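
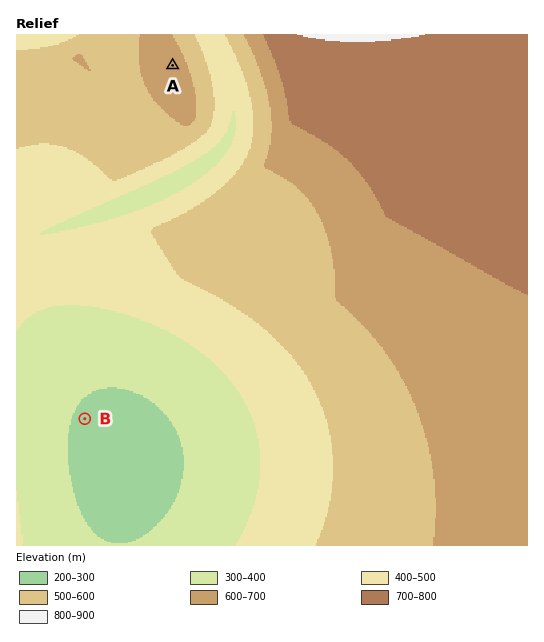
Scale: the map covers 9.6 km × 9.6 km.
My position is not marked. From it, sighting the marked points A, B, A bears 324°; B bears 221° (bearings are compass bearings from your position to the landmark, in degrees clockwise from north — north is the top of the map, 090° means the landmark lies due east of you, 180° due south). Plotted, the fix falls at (272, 203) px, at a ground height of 550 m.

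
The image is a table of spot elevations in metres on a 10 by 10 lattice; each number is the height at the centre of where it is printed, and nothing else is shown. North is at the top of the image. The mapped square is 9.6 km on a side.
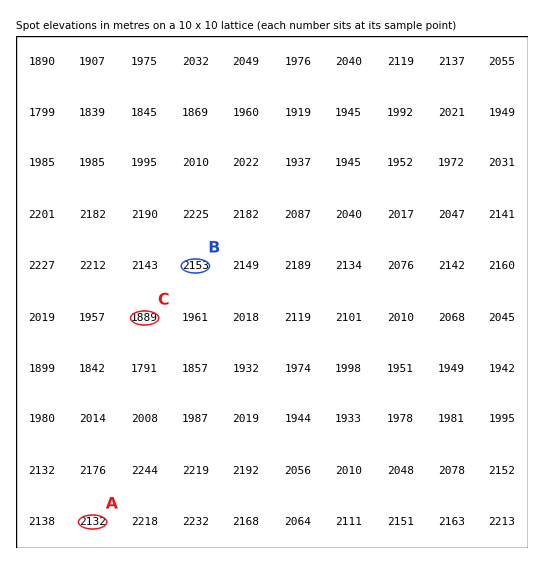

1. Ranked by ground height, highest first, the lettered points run B A C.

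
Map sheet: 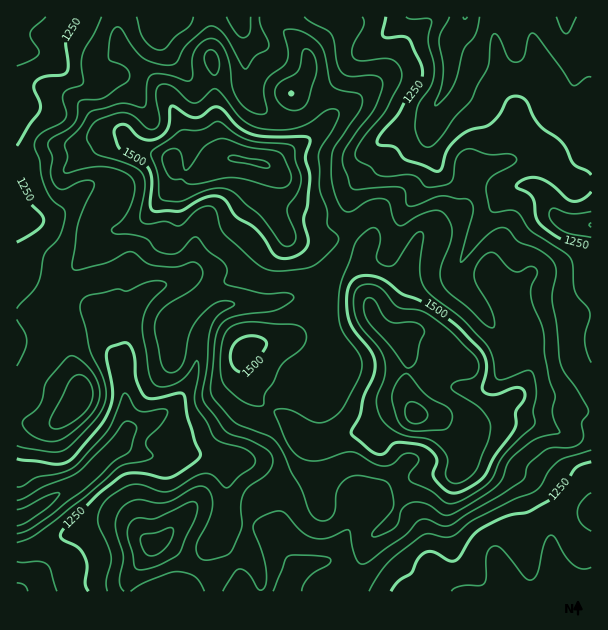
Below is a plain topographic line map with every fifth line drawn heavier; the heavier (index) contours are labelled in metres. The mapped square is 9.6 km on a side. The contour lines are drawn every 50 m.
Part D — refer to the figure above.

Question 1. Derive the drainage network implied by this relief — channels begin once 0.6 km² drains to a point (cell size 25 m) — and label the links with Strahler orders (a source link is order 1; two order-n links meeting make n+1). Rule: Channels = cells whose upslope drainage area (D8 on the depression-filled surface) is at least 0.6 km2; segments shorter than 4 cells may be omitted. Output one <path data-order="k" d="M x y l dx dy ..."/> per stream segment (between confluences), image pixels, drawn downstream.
<path data-order="2" d="M296 573l-8 11-1 6-2 1"/><path data-order="1" d="M66 564l-4 0-2 2-3 0-1 1-6 2-26 22-7 0"/><path data-order="2" d="M498 563l2 6 1 1 0 3 2 2 0 3 1 1 2 12 1 0"/><path data-order="1" d="M428 558l3 8 3 3 3 6 16 16 17 0"/><path data-order="1" d="M552 554l0 4 2 2 1 7 6 12 2 12 1 0"/><path data-order="1" d="M281 545l6 7 0 2 7 7 2 3 0 9"/><path data-order="1" d="M501 537l-3 5 0 21"/><path data-order="1" d="M221 534l0-4 1-2 2-9 1-1 0-59-3-1"/><path data-order="2" d="M363 509l0 1-6 6 0 2-7 9-12 24-11 10-7 0-2 2-9 1-9 5-4 4"/><path data-order="1" d="M363 503l0 6"/><path data-order="1" d="M537 470l2 0 34 34 11 5 7 6"/><path data-order="1" d="M407 462l-33 33 0 2-5 4 0 2-6 6"/><path data-order="2" d="M222 458l-4 0-2-2-60 0"/><path data-order="1" d="M234 458l-12 0"/><path data-order="2" d="M156 456l-10 0-2-1-4 0-14-9-4 0-8 6-3 0"/><path data-order="3" d="M111 452l-28 28-2 0-7 6-14 6-3 3-1 0-17 12-4 2-8 6-6 1-1 2-3 0"/><path data-order="3" d="M126 434l-4 9-11 9"/><path data-order="1" d="M584 423l1 0 6 5 0 87"/><path data-order="1" d="M326 389l0-26"/><path data-order="1" d="M459 387l6 0 2 2 18 0 19-20 0-3 2-1 0-6 1-2 0-6-4-4-2-9-9-11-4-9-3-3-3-6-5-4 0-2-13-13-6-12 0-9 1-2 0-3 3-6 3-3 12-24 3-3 3-6 6-6 0-1 8-8 0-1 7-9 0-2 8-7 3 0 1-2 20 0 13 14 5 12 9 9"/><path data-order="2" d="M122 375l0 8 1 1 0 6 2 2 0 30 1 1 0 11"/><path data-order="1" d="M321 368l5-5"/><path data-order="2" d="M326 363l0-36-2-1 0-5-1-1 0-3-2-2 0-3-3-6-7-7"/><path data-order="1" d="M591 357l0-18"/><path data-order="1" d="M17 350l0-9"/><path data-order="1" d="M99 317l2 6 1 1 0 3 2 2 0 3 7 15 6 7 2 9 1 2 0 9 2 1"/><path data-order="2" d="M140 300l-5 9 0 3-1 2 0 3-2 1 0 3-3 6 0 5-1 1-2 20-1 1 0 3-3 6 0 12"/><path data-order="2" d="M311 299l-27 0-2 1-3 0-6 3-42 0-1 2-5 0-9 4-9 9-6 11 0 3-1 1 0 6-2 2 0 16-1 2 0 7-2 2-1 7-5 9-4 5 0 1-5 5 0 1-18 18-1 0-3 3-11 6-3 0-1 2-3 0-2 1-6 2-6 6"/><path data-order="1" d="M326 282l-3 6-11 11-1 0"/><path data-order="2" d="M183 279l-6 3-6 0-1 2-6 0-2 1-3 0-6 3-4 5-2 0-7 7"/><path data-order="1" d="M131 276l0 11 9 9 0 4"/><path data-order="1" d="M591 276l0-7"/><path data-order="1" d="M200 270l-2 0-7 6-8 3"/><path data-order="1" d="M390 252l5-9 0-3 3-6 1-13 5-9 3-3 0-2 25-27 3-6 0-13-4-8 0-30"/><path data-order="1" d="M200 224l-2 3 0 4-1 2 0 27-2 1 0 5-1 3-11 10"/><path data-order="2" d="M563 221l6 3 22 0 0 1"/><path data-order="1" d="M548 218l9 0 6 3"/><path data-order="1" d="M348 198l3-7 30-30 0-18 5-5"/><path data-order="1" d="M98 182l-15 7-26 26-3 0-1 1-9 0-2 2-4 0-2 1-4 0-2 2-4 0-2 1-7 0 0 3"/><path data-order="1" d="M365 152l6-5 1 0 5-4 6-3"/><path data-order="1" d="M375 147l8-7"/><path data-order="2" d="M386 138l3-3 6-1 1-2 26 0 9-9"/><path data-order="2" d="M431 123l1-12 3-6 9-12 2-6 1-1 0-3 2-2 0-4 1-2 0-34 2-2 0-3 10-12 3-7"/><path data-order="1" d="M17 111l0-4"/><path data-order="1" d="M266 111l-15-15"/><path data-order="1" d="M140 102l-6-10-14-14-9 0-4 5-6 3-14 0-6-5-1 0-5-4-1 0-20-20-6-1-1-2-12 0-2-1-9 0-1-2-6 0 0-1"/><path data-order="2" d="M251 96l-3-6 0-6-2-1 0-44-1-1 0-5-2-1 0-5-1-1-2-9"/><path data-order="1" d="M572 90l1-3 0-33-1-1 0-3-3-6 0-5-2-1 0-21-1 0"/><path data-order="1" d="M191 83l-6-8 0-1-20-20-3-6 0-3-1-1 0-26 1-1 5 0"/><path data-order="1" d="M371 44l1 0 5-5 1 0 5-4 1 0 17-17 3-1 12 0"/><path data-order="1" d="M513 35l0-9-1-2 0-7-2 0"/><path data-order="1" d="M44 17l-27 0"/>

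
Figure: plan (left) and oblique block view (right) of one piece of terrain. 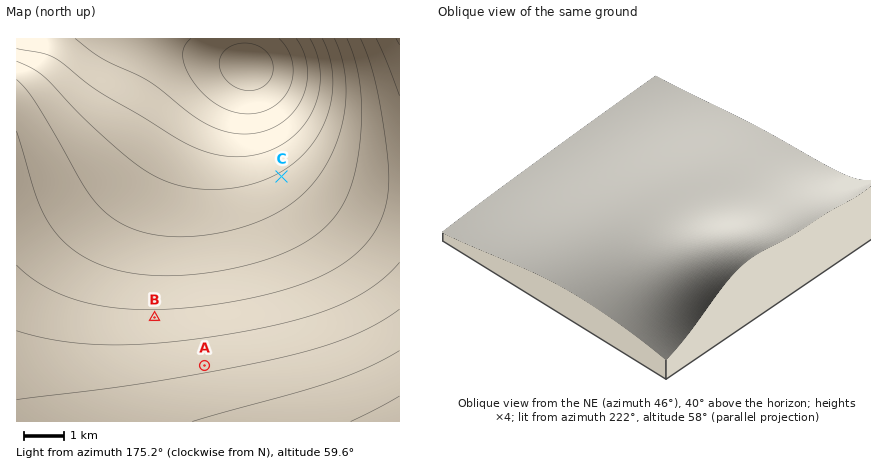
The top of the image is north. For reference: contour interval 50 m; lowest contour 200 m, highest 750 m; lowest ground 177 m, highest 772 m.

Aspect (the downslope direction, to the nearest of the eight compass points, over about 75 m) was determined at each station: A S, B S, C SE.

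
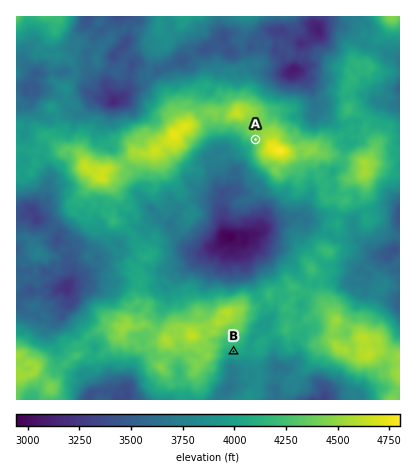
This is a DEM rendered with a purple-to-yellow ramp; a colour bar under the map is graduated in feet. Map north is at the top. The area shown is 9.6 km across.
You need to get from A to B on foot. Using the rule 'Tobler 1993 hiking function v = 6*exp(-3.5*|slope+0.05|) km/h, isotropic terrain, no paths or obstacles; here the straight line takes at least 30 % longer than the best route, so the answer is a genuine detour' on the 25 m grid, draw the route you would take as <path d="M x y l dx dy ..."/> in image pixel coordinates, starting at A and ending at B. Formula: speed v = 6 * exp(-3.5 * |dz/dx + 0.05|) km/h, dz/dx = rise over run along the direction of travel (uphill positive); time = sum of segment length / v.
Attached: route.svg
<path d="M256 140l0 16 4 10 4 4 4 8 0 4 2 4 2 2 4 6 2 2 6 10 2 2 4 8 0 8-4 8 0 18-14 26-6 8-4 8 0 16-6 12-4 4-10 20-6 6-2 2"/>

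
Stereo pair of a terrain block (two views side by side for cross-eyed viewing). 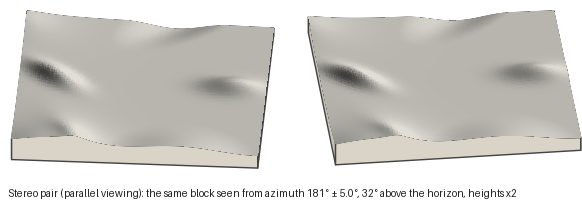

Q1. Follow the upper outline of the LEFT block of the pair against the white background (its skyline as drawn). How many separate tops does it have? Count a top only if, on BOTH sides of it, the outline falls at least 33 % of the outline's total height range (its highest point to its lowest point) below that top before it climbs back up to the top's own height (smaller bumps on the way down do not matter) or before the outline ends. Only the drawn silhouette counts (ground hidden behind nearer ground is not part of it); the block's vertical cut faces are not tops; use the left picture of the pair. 0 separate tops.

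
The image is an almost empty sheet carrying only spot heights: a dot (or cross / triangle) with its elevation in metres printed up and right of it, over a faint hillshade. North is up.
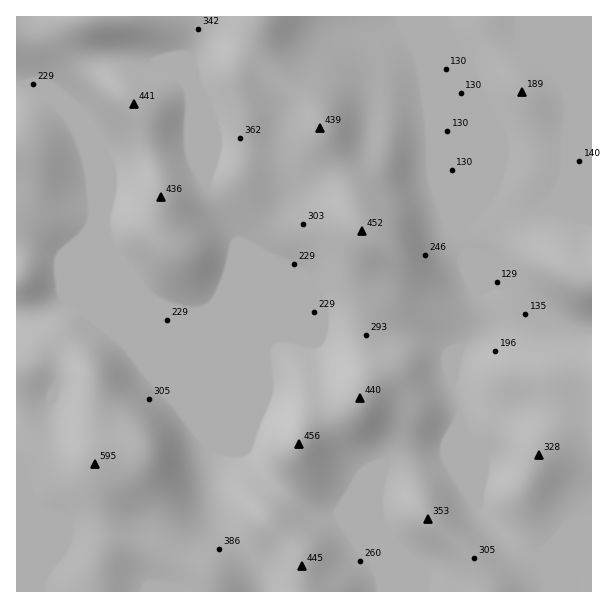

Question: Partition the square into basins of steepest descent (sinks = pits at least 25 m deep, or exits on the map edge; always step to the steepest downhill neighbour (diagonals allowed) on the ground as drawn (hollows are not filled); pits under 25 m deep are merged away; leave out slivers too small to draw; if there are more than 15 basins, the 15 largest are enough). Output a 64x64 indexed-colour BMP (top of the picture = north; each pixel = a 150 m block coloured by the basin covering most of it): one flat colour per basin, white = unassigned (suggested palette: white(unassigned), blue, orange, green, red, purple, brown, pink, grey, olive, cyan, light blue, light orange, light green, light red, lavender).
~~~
<image width="64" height="64" href="data:image/bmp;base64,Qk12CAAAAAAAAHYAAAAoAAAAQAAAAEAAAAABAAQAAAAAAAAIAAATCwAAEwsAABAAAAAAAAAA////ALR3HwAOf/8ALKAsACgn1gC9Z5QAS1aMAMJ34wB/f38AIr28AM++FwDox64AeLv/AIrfmACWmP8A1bDFABEREREREREREREREREREREREREREREREREREREREREREREREREREREREiERERERERERERERERERERERERERERERERERERERERIiIiERERERERERERERERERERERERERERERERERERERIiIiIhEREREREREREREREREREREREREREREREREREiIiIiIiIhEREREREREREREREREREREREREREREREiIiIiIiIiIiIRERERERERERERERERERERERERERERESIiIiIiIiIiIiERERERERERERERERERERERERERERERIiIiIiIiIiIiIREREREREREREREREREREREREREREREiIiIiIiIiIiIhERERERERERERERERERERERERERERESIiIiIiIiIiIiIRERERERERERERERERERERERERERERIiIiIiIiIiIiIiEREREREREREREREREREREREREREREiIiIiIiIiIiIiIRERERERERERERERERERERERERERESIiIiIiIiIiIiIiERERERERERERERERERERERERERERIiIiIiIiIiIiIiIREREREREREREREREREREREREREREiIiIiIiIiIiIiIhERERERERERERERERERERERERERESIiIiIiIiIiIiIiERERERERERERERERERERERERERERIiIiIiIiIiIiIiIREREREREREREREREREREREREREREiIiIiIiIiIiIiIiERERERERERERERERERERERERERESIiIiIiIiIiIiIiIhERERERERERERERERERERERERERIiIiIiIiIiIiIiIiIhEREREREREREREREREREREREREiIiIiIiIiIiIiIiIiIhEREREREREREREREREREREREiIiIiIiIiIiIiIiIiIiIRERERERERERERERERERERESIiIiIiIiIiIiIiIiIiIhEREREREREREREREREREREiIiIiIiIiIiIiIiIiIiIiERERERERERERERERESIiIiIiIiIiIiIiIiIiIiIiIiIRERERERERERERERERIiIiIiIiIiIiIiIiIiIiIiIiIhEREREREREREREREREiIiIiIiIiIiIiIiIiIiIiIiIiERERERERERERERERESIiIiIiIiIiIiIiIiIiIiIiIiIRERERERERERERERERIiIiIiIiIiIiIiIiIiIiIiIiIhEREREREREREREREREiIiIiIiIiIiIiIiIiIiIiIiIiERERERERERERERERESIiIiIiIiIiIiIiIiIiIiIiIiIRERERERERERERERERIiIiIiIiIiIiIiIiIiIiIiIiIhEREREREREREREREREiIiIiIiIiIiIiIiIiIiIiIiIiIRERERERERERERERESIiIiIiIiIiIiIiIiIiIiIiIiIhERERERERERERERERIiIiIiIiIiIiIiIiIiIiIiIiIiEREREREREREREREREiIiIiIiIiIiIiIiIiIiIiIiIiIRERERERERERERERESIiIiIiIiIiIiIiIiIiIiIiIiIhERERERERERERERERIiIiIiIiIiIiIiIiIiIiIiIiIiEREREREREREREREREiIiIiIiIiIiIiIiIiIiIiIiIiIRERERERERERERERESIiIiIiIiIiIiIiIiIiIiIiIiIhERERERERERERERERIiIiIiIiIiIiIiIiIiIiIiIiIhEREREREREREREREREiIiIiIiIiIiIiIiIiIiIiIiIiERERERERERERERERESIiIiIiIiIiIiIiIiIiIiIiIiERERERERERERERERERIiIiIiIiIiIiIiIiIiIiIiIiIREREREREREREREREREiIiIiIiIiIhEREiIiIiIiIiIRERERERERERERERERESIiIiIiIiIiERERESIiIiIiIhERERERERERERERERERIiIiIiIiIiIREREREiIiIiIiEREREREREREREREREREiIiIiIiIiIRERERESIiIiIiERERERERERERERERERESIiIiIiIiIhEREREREiIiIiIRERERERERERERERERERIiIiIiIiIiERERERESIiIiIhEREREREREREREREREREiIiIiIiIiIRERERERIiIiIhERERERERERERERERERESIiIiIiIiIhEREREREiIiIiERERERERERERERERERERIiIiIiIiIhERERERESIiIiEREREREREREREREREREREiIiIiIiIiERERERERIiIiERERERERERERERERERERESIiIiIiIiEREREREREiIiERERERERERERERERERERERIiIiIiIiERERERERESIiEREREREREREREREREREREREiIiIiIiERERERERESIiERERERERERERERERERERERESIiIiIiERERERERERIhERERERERERERERERERERERERIiIiIiEREREREREREREREREREREREREREREREREREREiIiIiIRERERERERERERERERERERERERERERERERERESIiIiIhERERERERERERERERERERERERERERERERERERIiIiIhEREREREREREREREREREREREREREREREREREREiIiIiERERERERERERERERERERERERERERERERERERESIiIiIRERERERERERERERERERERERERERERERERERER"/>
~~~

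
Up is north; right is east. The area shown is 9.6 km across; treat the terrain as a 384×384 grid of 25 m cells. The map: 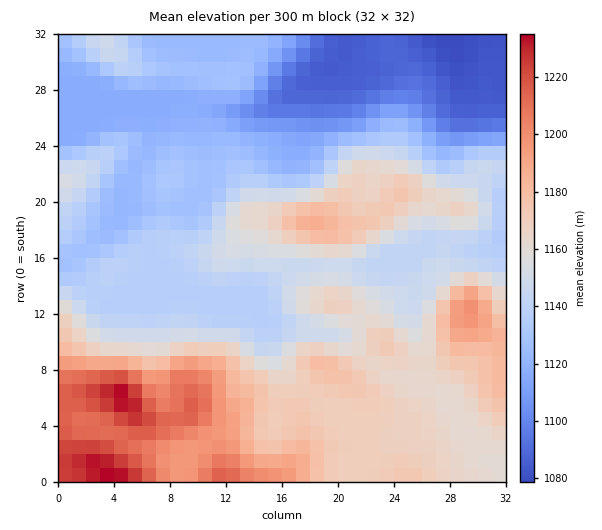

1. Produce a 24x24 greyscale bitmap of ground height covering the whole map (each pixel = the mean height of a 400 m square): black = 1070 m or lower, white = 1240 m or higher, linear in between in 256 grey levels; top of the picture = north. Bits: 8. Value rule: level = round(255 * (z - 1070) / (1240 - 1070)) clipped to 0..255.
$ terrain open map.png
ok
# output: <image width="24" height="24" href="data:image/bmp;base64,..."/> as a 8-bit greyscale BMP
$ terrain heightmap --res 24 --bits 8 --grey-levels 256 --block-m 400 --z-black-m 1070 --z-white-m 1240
<image width="24" height="24" href="data:image/bmp;base64,Qk12BgAAAAAAADYEAAAoAAAAGAAAABgAAAABAAgAAAAAAEACAAATCwAAEwsAAAABAAAAAAAAAAAAAAEBAQACAgIAAwMDAAQEBAAFBQUABgYGAAcHBwAICAgACQkJAAoKCgALCwsADAwMAA0NDQAODg4ADw8PABAQEAAREREAEhISABMTEwAUFBQAFRUVABYWFgAXFxcAGBgYABkZGQAaGhoAGxsbABwcHAAdHR0AHh4eAB8fHwAgICAAISEhACIiIgAjIyMAJCQkACUlJQAmJiYAJycnACgoKAApKSkAKioqACsrKwAsLCwALS0tAC4uLgAvLy8AMDAwADExMQAyMjIAMzMzADQ0NAA1NTUANjY2ADc3NwA4ODgAOTk5ADo6OgA7OzsAPDw8AD09PQA+Pj4APz8/AEBAQABBQUEAQkJCAENDQwBEREQARUVFAEZGRgBHR0cASEhIAElJSQBKSkoAS0tLAExMTABNTU0ATk5OAE9PTwBQUFAAUVFRAFJSUgBTU1MAVFRUAFVVVQBWVlYAV1dXAFhYWABZWVkAWlpaAFtbWwBcXFwAXV1dAF5eXgBfX18AYGBgAGFhYQBiYmIAY2NjAGRkZABlZWUAZmZmAGdnZwBoaGgAaWlpAGpqagBra2sAbGxsAG1tbQBubm4Ab29vAHBwcABxcXEAcnJyAHNzcwB0dHQAdXV1AHZ2dgB3d3cAeHh4AHl5eQB6enoAe3t7AHx8fAB9fX0Afn5+AH9/fwCAgIAAgYGBAIKCggCDg4MAhISEAIWFhQCGhoYAh4eHAIiIiACJiYkAioqKAIuLiwCMjIwAjY2NAI6OjgCPj48AkJCQAJGRkQCSkpIAk5OTAJSUlACVlZUAlpaWAJeXlwCYmJgAmZmZAJqamgCbm5sAnJycAJ2dnQCenp4An5+fAKCgoAChoaEAoqKiAKOjowCkpKQApaWlAKampgCnp6cAqKioAKmpqQCqqqoAq6urAKysrACtra0Arq6uAK+vrwCwsLAAsbGxALKysgCzs7MAtLS0ALW1tQC2trYAt7e3ALi4uAC5ubkAurq6ALu7uwC8vLwAvb29AL6+vgC/v78AwMDAAMHBwQDCwsIAw8PDAMTExADFxcUAxsbGAMfHxwDIyMgAycnJAMrKygDLy8sAzMzMAM3NzQDOzs4Az8/PANDQ0ADR0dEA0tLSANPT0wDU1NQA1dXVANbW1gDX19cA2NjYANnZ2QDa2toA29vbANzc3ADd3d0A3t7eAN/f3wDg4OAA4eHhAOLi4gDj4+MA5OTkAOXl5QDm5uYA5+fnAOjo6ADp6ekA6urqAOvr6wDs7OwA7e3tAO7u7gDv7+8A8PDwAPHx8QDy8vIA8/PzAPT09AD19fUA9vb2APf39wD4+PgA+fn5APr6+gD7+/sA/Pz8AP39/QD+/v4A////AOnv9/LgyL7E1tLEv7mqmpaXmJuYko6Kieju7N7SxL6+xsGvqa+pm5aWlpaUkYyJidzY1tbZ0srDvrejmZ+hmZaWlJKSj4qKjtjV2unp19bVwbalmZyblpaWlpKSjImOmNrh7ffgydLXwa+mmZmYl5malpCOioqWotPY4OPIv8/MvqeekpCZoKCXjoyMjpOdp7ewrKygnrGyrZyGfYugopaPkZKNlp6gp5+QgoB/foWGhYFvbHmEf4CQmo2Gm66srJN9bmxsbG5saGhlZW52fYSKi32AoLu7qH9rZGRkZGRkZGRkZ3qJk5KGfnV3lrq6mmdkZmRkZGRkZmZlaniBhoN5c3J0fZyghlhfZ2dkZGVrdHNydHN0dXRtbGxxdXV0bFpXWmFkZWhueH19gIOLkI1+cGxsbmxnZGVaUVNdY2FhcYKGjp+qq6ObjXxzc3hzY2pfUk5RWFdXZ4KMj52nppyam5GHi5CEaHdqVk5SW1lWWmp1c3R+jpaQl52SiYR4Z3t1YlFRW1xXV15fV1JYb4yQj5B/bW1zbl5maFpPVFdUVFdSSkZKW3N7eXJhUldkZUVIUldPTE9NT05IRUE/RU5VXFxOOzQ4PEVFRUZGRklJRj0zLy8sLC85R0g4JRwcHkVFRUVFRUZHRkQ2JB4dHR4jKy4nHBUWFUVFSVVXUVJVV1hLMB0YFxcZHCEgGBIUFExVZ21gV1VTUlRSQCscFhYZGhsZEg8TFFdpdWpXUFBQUFBSTD0mGBYYGxoUDg4QEg=="/>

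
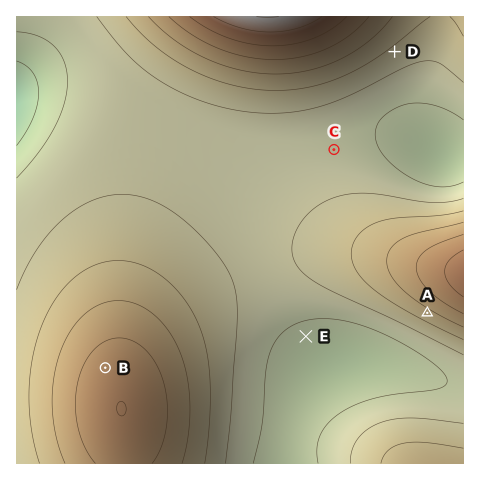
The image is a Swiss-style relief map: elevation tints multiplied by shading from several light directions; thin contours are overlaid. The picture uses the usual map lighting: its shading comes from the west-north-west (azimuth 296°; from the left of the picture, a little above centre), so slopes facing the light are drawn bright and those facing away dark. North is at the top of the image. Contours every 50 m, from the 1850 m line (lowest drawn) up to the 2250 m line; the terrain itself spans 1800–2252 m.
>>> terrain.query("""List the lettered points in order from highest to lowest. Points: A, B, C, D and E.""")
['B', 'A', 'D', 'C', 'E']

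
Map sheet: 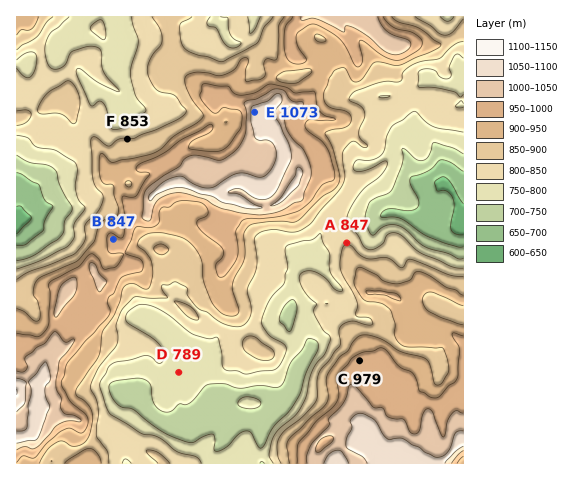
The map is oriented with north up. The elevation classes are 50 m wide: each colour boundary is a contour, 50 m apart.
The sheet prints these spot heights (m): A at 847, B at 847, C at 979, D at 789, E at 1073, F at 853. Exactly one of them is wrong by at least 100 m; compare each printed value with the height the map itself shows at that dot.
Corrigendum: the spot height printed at B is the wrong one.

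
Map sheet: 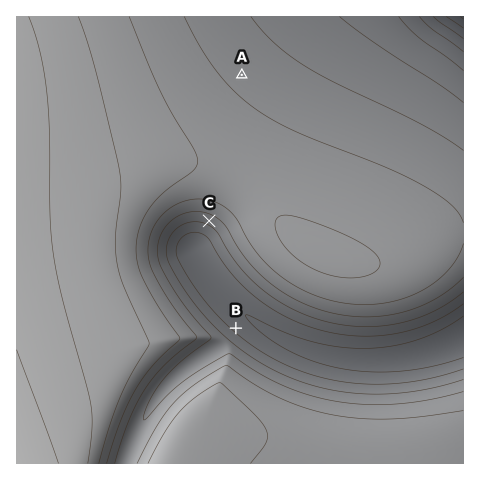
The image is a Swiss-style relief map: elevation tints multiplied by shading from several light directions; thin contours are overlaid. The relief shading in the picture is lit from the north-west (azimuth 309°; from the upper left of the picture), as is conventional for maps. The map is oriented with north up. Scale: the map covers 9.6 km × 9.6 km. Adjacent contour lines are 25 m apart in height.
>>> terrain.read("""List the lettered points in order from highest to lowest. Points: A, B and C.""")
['A', 'C', 'B']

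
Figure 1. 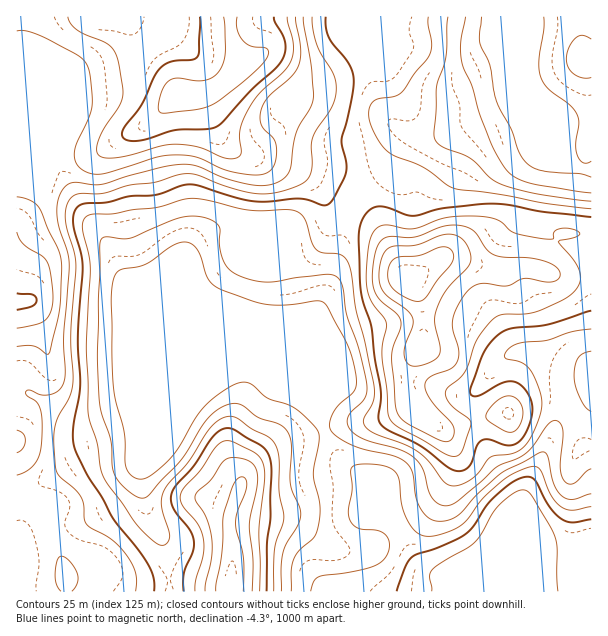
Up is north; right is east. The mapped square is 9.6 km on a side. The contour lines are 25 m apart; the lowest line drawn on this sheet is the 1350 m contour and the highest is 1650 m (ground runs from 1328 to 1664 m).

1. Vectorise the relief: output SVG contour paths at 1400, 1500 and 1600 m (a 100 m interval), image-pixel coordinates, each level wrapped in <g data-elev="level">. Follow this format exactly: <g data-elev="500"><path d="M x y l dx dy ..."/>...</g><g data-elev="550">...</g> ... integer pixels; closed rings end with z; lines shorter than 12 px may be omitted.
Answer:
<g data-elev="1400"><path d="M311 591l3-10 4-4 33-5 21-5 11-6 5-9 1-10-5-8-7-4-19-2-5-4-3-5-2-9 4-22-1-17 1-4 4-2 24 0 9 2 6 4 4 8 2 24 5 15 8 12 11 6 15-1 19-8 9-8 15-21 18-16 14-9 16-6 5 0 4 3 11 25 10 12 11 3 19-3"/><path d="M591 177l-12-3-20-1-20-3-10-5-7-7-4-9-6-18-12-22-5-12-5-32-10-23 2-25"/><path d="M544 17l0 13-5 30 1 15 8 13 20 16 8 9 3 9-3 21 1 10 5 9 5 1 4-2"/></g><g data-elev="1500"><path d="M154 591l0-13-5-12-11-17-25-31-10-20-17-25-12-29-1-18 7-40-2-50 5-67-2-15-7-27 0-14 3-6 6-3 24-2 24-6 24-1 25-9 9-2 9 2 33 10 20 5 16 1 32-3 9 1 15 5 6-1 6-8 11-23 0-11-4-22 8-35 4-24-1-9-4-7-21-29-2-9 0-10"/><path d="M267 591l0-48 4-27 0-45-1-11-3-8-6-6-27-16-6-2-7 2-8 6-19 29-18 20-4 9-1 6 2 7 17 23 4 10-1 12-9 21 0 18"/><path d="M591 217l-48-5-33-7-16-1-51 4-29 8-7-1-26-9-7 2-6 4-6 9-3 10 1 51 3 18 8 27 4 32 5 28 1 12-3 18 2 6 9 8 31 15 27 21 9 4 8-1 6-4 7-20 5-6 7-1 18 6 9-1 8-8 6-13 2-12-1-10-3-8-6-7-4-3-6-2-11 2-22 13-5 0-3-1 0-8 14-36 10-14 12-7 41-5 43-14"/></g><g data-elev="1600"><path d="M17 328l19-4 9-4 6-9 2-14-2-24-4-12-5-5-18-11-5-6-2-7"/><path d="M412 300l7 1 6-2 13-20 12-13 4-9-4-8-4-2-6 0-18 8-23 2-7 4-4 11 2 12 8 9z"/><path d="M68 17l3 7 6 6 33 16 5 7 3 9 5 27-1 9-3 9-14 19-6 12-2 11 2 7 8 2 12-1 43-11 15-2 21 3 24 10 9 2 6-1 4-5-1-24 4-10 7-14 10-13 23-21 7-11 2-7 0-9-6-27"/></g>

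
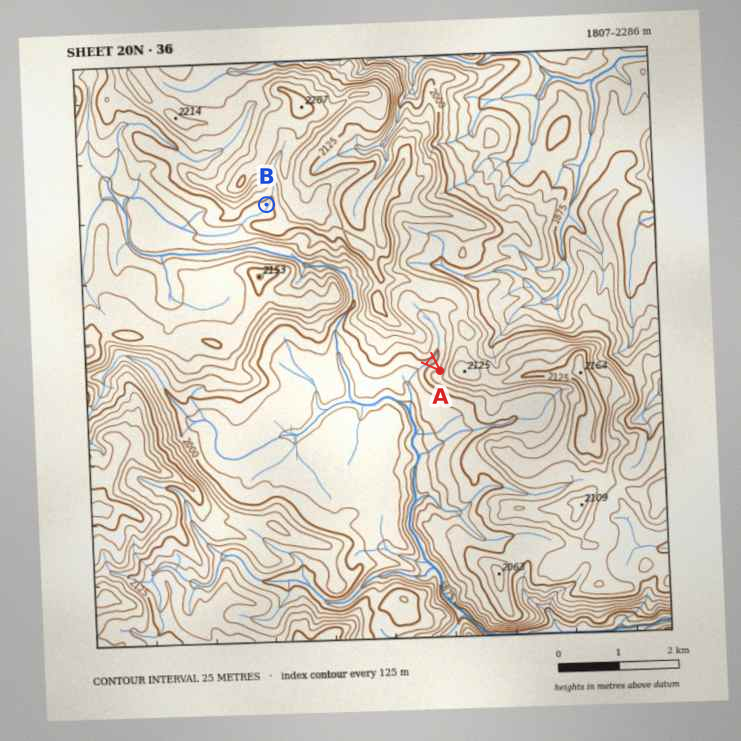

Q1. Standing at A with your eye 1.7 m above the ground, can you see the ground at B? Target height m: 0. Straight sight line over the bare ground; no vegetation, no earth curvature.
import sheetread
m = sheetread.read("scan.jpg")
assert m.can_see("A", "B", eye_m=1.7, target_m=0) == False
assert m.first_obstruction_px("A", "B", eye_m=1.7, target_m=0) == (406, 338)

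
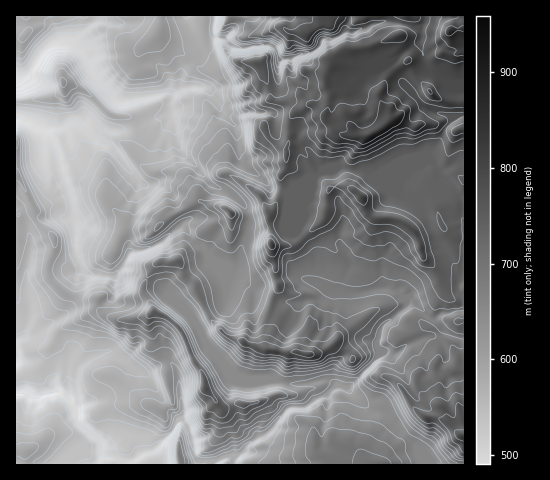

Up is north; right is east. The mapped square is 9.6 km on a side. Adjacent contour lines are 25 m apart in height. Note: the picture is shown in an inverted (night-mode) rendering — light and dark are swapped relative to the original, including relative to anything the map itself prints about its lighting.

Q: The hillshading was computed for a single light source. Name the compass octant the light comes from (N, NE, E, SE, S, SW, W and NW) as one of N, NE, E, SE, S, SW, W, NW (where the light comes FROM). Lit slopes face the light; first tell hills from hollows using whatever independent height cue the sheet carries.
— SE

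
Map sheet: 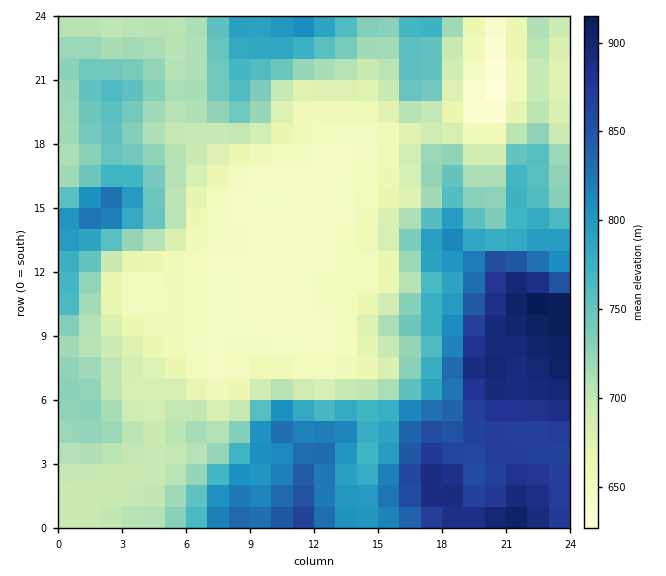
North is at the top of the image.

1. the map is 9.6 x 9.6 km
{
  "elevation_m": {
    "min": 620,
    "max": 920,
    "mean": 740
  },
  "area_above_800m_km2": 20.9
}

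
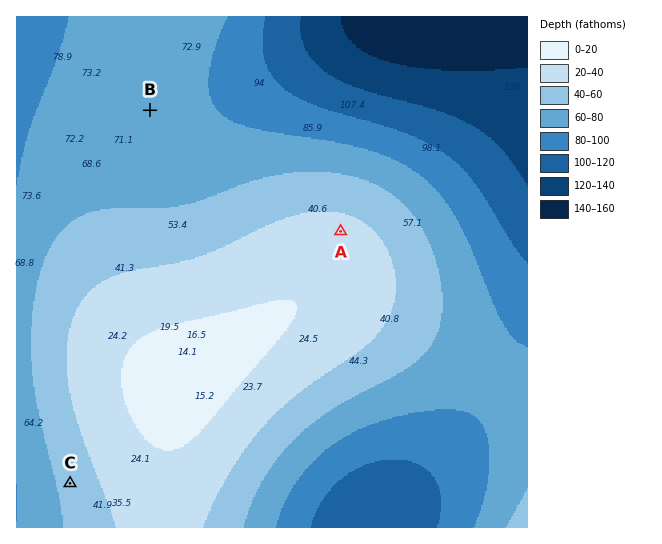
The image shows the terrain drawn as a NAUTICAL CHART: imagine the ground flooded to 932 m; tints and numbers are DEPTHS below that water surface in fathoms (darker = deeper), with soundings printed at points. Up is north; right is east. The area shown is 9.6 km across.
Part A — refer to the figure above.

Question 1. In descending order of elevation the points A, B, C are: A C B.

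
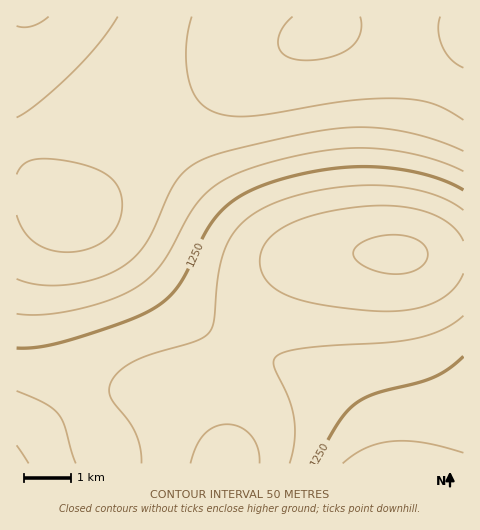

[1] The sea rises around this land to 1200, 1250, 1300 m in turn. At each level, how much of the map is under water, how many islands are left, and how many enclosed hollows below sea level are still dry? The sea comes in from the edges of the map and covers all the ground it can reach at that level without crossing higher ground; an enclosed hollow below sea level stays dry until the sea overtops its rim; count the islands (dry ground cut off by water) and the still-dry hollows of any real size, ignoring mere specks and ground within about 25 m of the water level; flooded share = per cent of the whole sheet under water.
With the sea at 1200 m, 45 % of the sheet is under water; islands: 0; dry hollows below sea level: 0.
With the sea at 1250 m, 55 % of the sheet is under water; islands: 0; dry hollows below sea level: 0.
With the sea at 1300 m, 71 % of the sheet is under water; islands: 0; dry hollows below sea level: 0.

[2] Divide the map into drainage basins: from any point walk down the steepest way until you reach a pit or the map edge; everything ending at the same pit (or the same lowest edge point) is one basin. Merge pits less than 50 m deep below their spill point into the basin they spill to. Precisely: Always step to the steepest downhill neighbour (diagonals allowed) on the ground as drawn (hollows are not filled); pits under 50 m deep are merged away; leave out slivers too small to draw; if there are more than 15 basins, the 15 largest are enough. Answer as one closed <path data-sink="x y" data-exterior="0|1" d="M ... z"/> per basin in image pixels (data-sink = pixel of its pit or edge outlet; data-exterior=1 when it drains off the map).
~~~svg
<path data-sink="322 32" data-exterior="0" d="M463 16l-311 0-2 11-22 64-4 18 103 107 23 20 21 13 23 6 97-2 72 3z"/><path data-sink="25 17" data-exterior="1" d="M151 16l-135 1 0 430 39-26 37-20 25-8 27-3 18 5 26 17 23 23 17 29-5-61 4-29 13-35 19-33 17-23 12-13 14-9 20-5-36-2-15-5-16-9-28-24-100-104-3-3 2-8 24-74z"/><path data-sink="398 463" data-exterior="1" d="M391 253l-59 1-20 4-24 12-21 24-27 45-14 39-3 36 6 50 235-1 0-206z"/>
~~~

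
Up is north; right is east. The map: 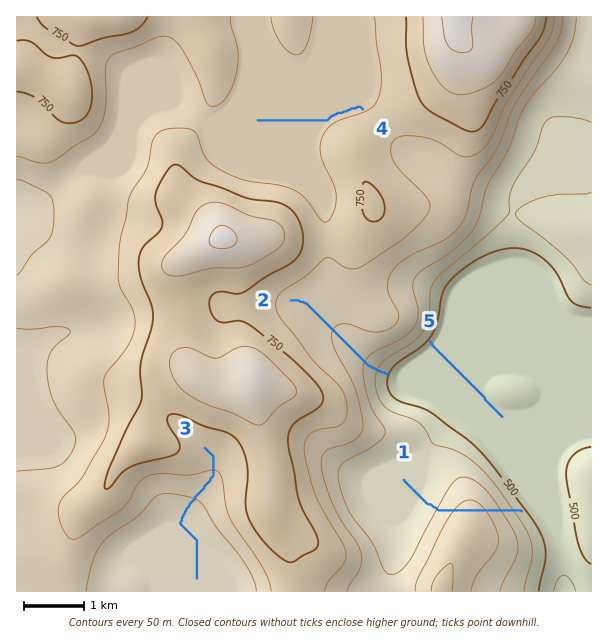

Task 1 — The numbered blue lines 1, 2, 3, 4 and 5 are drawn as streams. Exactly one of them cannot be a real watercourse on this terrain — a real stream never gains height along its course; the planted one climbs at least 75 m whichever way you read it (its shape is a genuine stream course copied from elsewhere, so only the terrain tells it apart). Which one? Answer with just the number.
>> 1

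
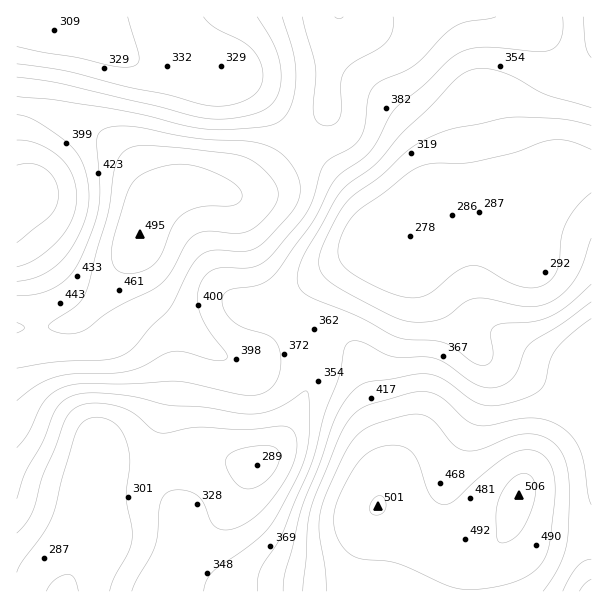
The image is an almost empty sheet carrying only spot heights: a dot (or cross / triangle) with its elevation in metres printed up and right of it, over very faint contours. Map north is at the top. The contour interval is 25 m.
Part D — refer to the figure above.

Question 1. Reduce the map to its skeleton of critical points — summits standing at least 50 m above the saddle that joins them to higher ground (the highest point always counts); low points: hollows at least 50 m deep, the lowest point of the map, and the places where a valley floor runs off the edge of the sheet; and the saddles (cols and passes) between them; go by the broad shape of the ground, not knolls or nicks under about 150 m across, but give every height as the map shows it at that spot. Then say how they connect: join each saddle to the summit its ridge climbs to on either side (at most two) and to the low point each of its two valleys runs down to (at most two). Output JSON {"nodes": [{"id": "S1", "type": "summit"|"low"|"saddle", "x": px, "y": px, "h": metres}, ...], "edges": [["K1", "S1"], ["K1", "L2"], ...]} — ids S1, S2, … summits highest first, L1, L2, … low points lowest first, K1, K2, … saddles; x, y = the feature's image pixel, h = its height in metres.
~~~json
{"nodes": [
{"id": "S1", "type": "summit", "x": 519, "y": 495, "h": 506},
{"id": "S2", "type": "summit", "x": 140, "y": 234, "h": 495},
{"id": "L1", "type": "low", "x": 62, "y": 591, "h": 271},
{"id": "L2", "type": "low", "x": 410, "y": 236, "h": 278},
{"id": "L3", "type": "low", "x": 54, "y": 30, "h": 309},
{"id": "L4", "type": "low", "x": 24, "y": 194, "h": 338},
{"id": "K1", "type": "saddle", "x": 36, "y": 327, "h": 449},
{"id": "K2", "type": "saddle", "x": 299, "y": 141, "h": 416},
{"id": "K3", "type": "saddle", "x": 566, "y": 393, "h": 405},
{"id": "K4", "type": "saddle", "x": 311, "y": 327, "h": 362}],
"edges": [["K1", "S2"], ["K1", "L1"], ["K1", "L4"], ["K2", "S2"], ["K2", "L2"], ["K2", "L3"], ["K3", "S1"], ["K3", "L1"], ["K3", "L2"], ["K4", "S1"], ["K4", "S2"], ["K4", "L1"], ["K4", "L2"]]}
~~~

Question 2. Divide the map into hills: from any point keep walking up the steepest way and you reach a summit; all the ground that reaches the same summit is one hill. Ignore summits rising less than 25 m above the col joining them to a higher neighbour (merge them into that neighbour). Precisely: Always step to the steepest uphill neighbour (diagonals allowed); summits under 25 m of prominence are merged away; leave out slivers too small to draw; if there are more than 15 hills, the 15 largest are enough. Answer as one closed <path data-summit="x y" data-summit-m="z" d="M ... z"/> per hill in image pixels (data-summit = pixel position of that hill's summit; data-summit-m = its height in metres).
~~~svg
<path data-summit="519 495" data-summit-m="506" d="M591 170l-30 5-33 24-39 0-60 11-14 9-7 19-9 3-24 1-15 10-32 29-12 19-6 26 0 55-8 21-14 30-16 21-14 11-6 2-42-10-30 0-31 4-50 2-2 2-5 34 2 36-21 36-9 21 527 1z"/><path data-summit="140 234" data-summit-m="495" d="M44 28l-28 2 0 551 23 3 14 8 10 0 10-22 21-36-2-36 5-34 8-4 44 0 31-4 30 0 42 10 11-4 9-9 11-13 23-45 6-20 0-60 8-24 22-25 29-22 35-5-11-1-12-4-34-48-25-24-18-14-16-16-20-27-27-23-16-6-17 0-60-9-18-7-30-22-27-2z"/><path data-summit="339 17" data-summit-m="450" d="M591 16l-412 0-1 7 12 36 10 14 10 3 23 2 19 10 18 17 20 27 59 54 34 48 12 4 12 0 3-2 0-6 5-11 14-9 60-11 39 0 6-3 18-17 7-17 3-43 4-23 10-19 16-20z"/>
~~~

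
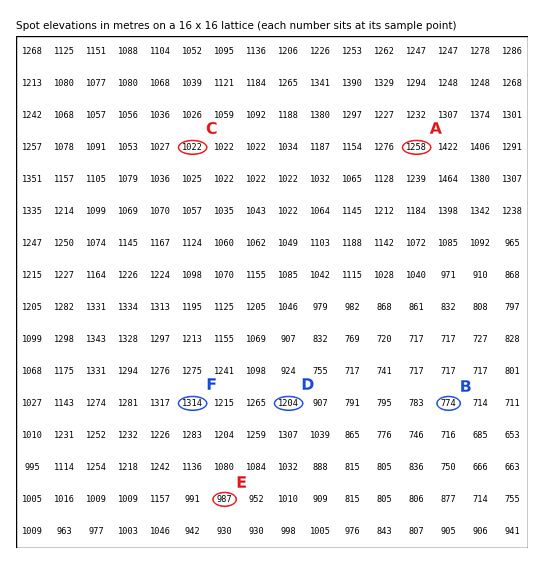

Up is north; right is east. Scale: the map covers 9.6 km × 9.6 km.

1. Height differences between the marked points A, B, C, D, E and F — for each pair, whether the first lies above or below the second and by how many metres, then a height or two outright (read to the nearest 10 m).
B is below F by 540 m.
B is below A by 490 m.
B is below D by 430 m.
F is above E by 320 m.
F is above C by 290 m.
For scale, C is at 1020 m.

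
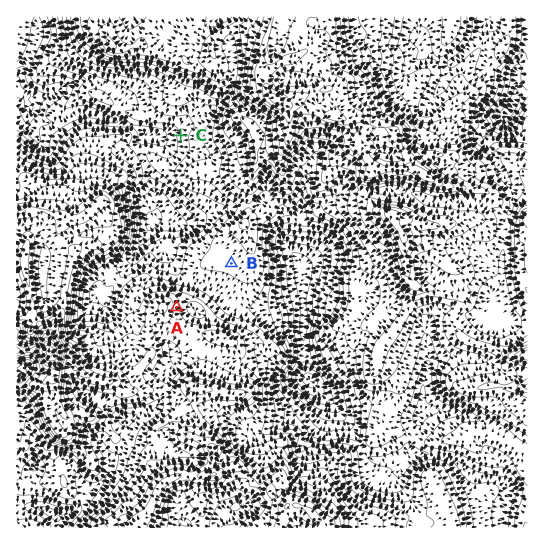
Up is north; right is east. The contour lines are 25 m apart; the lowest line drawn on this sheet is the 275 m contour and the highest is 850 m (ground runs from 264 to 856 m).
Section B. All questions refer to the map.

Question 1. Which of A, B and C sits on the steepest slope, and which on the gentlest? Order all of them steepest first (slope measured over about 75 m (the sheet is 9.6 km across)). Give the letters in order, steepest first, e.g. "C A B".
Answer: A C B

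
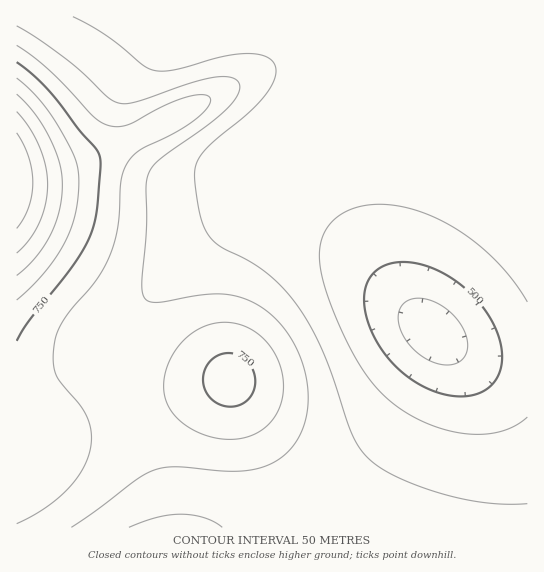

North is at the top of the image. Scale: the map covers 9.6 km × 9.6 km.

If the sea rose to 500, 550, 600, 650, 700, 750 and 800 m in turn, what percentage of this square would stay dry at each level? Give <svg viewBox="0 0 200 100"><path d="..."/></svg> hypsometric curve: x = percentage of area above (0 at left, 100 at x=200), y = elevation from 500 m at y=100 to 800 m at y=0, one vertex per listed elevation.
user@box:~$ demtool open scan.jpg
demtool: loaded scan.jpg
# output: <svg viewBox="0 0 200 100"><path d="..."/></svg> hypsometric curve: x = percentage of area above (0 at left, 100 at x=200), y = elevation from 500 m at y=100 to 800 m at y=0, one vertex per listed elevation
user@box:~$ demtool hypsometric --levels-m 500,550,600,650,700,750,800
<svg viewBox="0 0 200 100"><path d="M190 100l-17-17-70-16-36-17-32-17-22-16-6-17"/></svg>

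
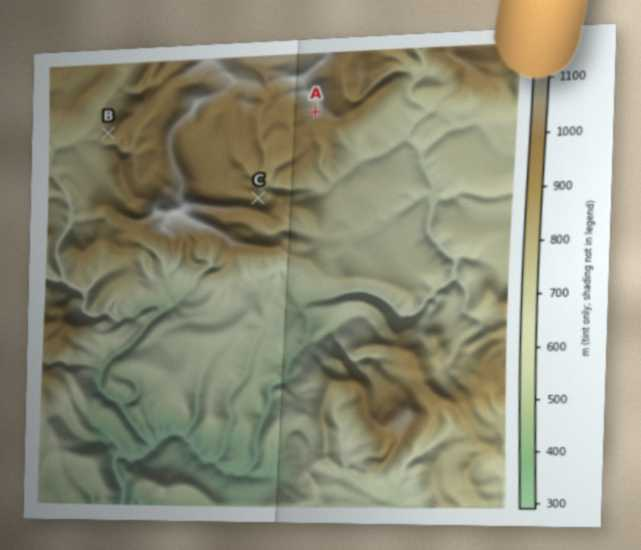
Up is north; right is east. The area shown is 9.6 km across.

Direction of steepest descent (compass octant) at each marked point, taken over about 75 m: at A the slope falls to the SW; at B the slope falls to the W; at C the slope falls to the NE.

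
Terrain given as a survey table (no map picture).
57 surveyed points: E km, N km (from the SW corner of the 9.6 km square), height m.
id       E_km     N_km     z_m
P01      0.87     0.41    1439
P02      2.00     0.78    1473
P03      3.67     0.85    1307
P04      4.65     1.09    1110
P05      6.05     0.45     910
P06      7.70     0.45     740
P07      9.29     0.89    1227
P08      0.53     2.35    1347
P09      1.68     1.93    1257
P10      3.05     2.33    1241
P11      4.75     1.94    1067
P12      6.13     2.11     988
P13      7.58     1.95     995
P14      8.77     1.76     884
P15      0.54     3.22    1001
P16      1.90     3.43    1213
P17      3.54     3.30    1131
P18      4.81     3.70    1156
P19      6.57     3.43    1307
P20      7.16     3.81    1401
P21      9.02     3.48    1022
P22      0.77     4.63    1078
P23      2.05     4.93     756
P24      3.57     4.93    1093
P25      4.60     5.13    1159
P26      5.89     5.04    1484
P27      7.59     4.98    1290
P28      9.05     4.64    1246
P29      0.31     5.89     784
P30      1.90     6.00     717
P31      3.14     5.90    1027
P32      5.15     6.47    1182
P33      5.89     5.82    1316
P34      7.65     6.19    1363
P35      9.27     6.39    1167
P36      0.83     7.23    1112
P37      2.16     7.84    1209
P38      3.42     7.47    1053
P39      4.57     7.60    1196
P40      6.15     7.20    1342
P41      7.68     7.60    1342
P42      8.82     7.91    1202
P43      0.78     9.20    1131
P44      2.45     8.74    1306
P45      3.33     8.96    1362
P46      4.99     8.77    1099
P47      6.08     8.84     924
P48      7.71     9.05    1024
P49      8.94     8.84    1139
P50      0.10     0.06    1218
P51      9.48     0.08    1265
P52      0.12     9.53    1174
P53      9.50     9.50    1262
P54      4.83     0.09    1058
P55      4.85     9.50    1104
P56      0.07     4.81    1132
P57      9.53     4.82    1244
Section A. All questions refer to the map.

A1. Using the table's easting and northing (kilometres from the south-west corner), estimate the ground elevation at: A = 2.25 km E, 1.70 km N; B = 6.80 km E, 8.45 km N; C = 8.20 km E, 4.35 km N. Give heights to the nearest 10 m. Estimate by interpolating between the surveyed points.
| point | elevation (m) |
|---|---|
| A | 1400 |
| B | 1100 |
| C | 1220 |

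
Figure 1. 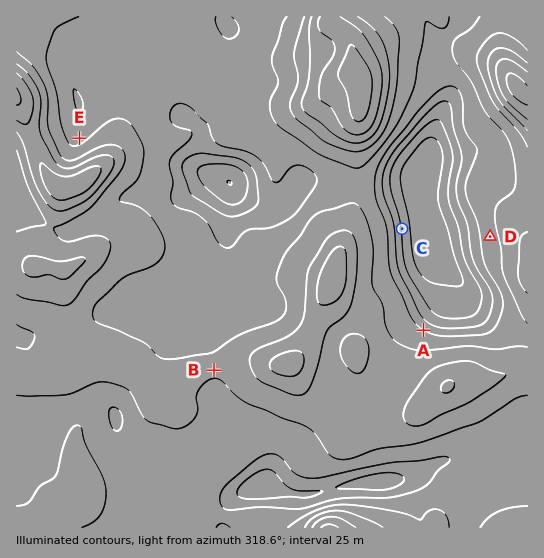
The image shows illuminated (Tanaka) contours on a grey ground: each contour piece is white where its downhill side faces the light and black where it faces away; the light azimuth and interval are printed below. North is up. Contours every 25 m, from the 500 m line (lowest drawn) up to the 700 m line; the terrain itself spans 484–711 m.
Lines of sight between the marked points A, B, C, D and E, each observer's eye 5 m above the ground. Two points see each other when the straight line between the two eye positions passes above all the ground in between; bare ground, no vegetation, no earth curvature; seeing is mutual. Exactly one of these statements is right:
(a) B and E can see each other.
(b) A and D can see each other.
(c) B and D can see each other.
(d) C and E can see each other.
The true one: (b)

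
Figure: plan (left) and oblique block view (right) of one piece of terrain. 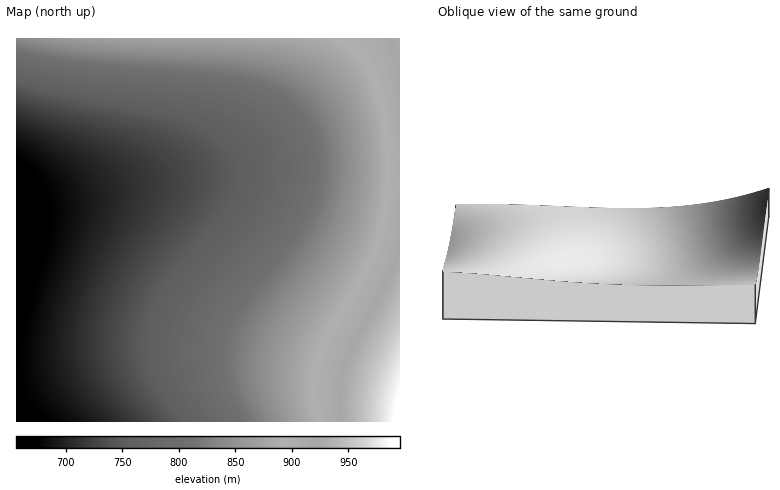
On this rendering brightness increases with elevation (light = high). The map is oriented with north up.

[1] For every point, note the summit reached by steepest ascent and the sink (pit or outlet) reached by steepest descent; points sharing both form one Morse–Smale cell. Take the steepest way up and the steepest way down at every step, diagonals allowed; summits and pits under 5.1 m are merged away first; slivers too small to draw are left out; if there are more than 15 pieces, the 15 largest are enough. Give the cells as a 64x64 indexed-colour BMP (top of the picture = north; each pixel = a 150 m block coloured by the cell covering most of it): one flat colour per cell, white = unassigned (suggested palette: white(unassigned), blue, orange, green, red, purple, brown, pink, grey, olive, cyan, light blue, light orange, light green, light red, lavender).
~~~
<image width="64" height="64" href="data:image/bmp;base64,Qk12CAAAAAAAAHYAAAAoAAAAQAAAAEAAAAABAAQAAAAAAAAIAAATCwAAEwsAABAAAAAAAAAA////ALR3HwAOf/8ALKAsACgn1gC9Z5QAS1aMAMJ34wB/f38AIr28AM++FwDox64AeLv/AIrfmACWmP8A1bDFADMzMzMzMzMzMzMzMzMzMzMzMzMzMzMzMzMzMzMzMzMzMzMzMzMzMzMzMzMzMzMzMzMzMzMzMzMzMzMzMzMzMzMzMzMzMzMzMzMzMzMzMzMzMzMzMzMzMzMzMzMzMzMzMzMzMzMzMzMzMzMzMzMzMzMzMzMzMzMzMzMzMzMzMzMzMzMzMzMzMzMzMzMzMzMzMzMzMzMzMzMzMzMzMzMzMzMzMzMzMzMzMzMzMzMzMzMzMzMzMzMzMzMzMzMzMzMzMzMzMzMzMzMzMzMzMzMzMzMzMzMzMzMzMzMzMzMzMxERMzMzMzMzMzMzMzMzMzMzMzMzMzMzMzMzMzMzMxEREREREzMzMzMzMzMzMzMzMzMzMzMzMzMzMzMzMxEREREREREREREzMzMzMzMzMzMzMzMzMzMzMzMzMxEREREREREREREREREREzMzMzMzMzMzMzMzMzMzERERERERERERERERERERERERERETMzMzMzMzMxERERERERERERERERERERERERERERERERERERERERERERERERERERERERERERERERERERERERERERERERERERERERERERERERERERERERERERERERERERERERERERERERERERERERERERERERERERERERERERERERERERERERERERERERERERERERERERERERERERERERERERERERERERERERERERERERERERERERERERERERERERERERERERERERERERERERERERERERERERERERERERERERERERERERERERERERERERERERERERERERERERERERERERERERERERERERERERERERERERERERERERERERERERERERERERERERERERERERERERERERERERERERERERERERERERERERERERERERERERERERERERERERERERERERERERERERERERERERERERERERERERERERERERERERERERERERERERERERERERERERERERERERERERERERERERERERERERERERERERERERERERERERERERERERERERERERERERERERERERERERERERERERERERERERERERERERERERERERERERERERERERERERERERERERERERERERERERERERERERERERERERERERERERERERERERERERERERERERERERERERERERERERERERERERERERERERERERERERERERERERERERERERERERERERERERERERERERERERERERERERERERERERERERERERERERERERERERERERERERERERERERERERERERERERERERERERERERERERERERERERERERERERERERERERERERERERERERERERERERERERERERERERERERERERERERERERERERERERERERERERERERERERERERERERERERERERERERERERERERERERERERERERERERERERERERERERERERERERERERERERERESIiERERERERERERERERERERERERERERERERERERERERIiIiIiEREREREREREREREREREREREREREREREREREREiIiIiIiIiERERERERERERERERERERERERERERERERESIiIiIiIiIiIiERERERERERERERERERERERERERERERIiIiIiIiIiIiIiIiEREREREREREREREREREREREREREiIiIiIiIiIiIiIiIiIiIiERERERERERERERERERERESIiIiIiIiIiIiIiIiIiIiIiIiIiIiIiIiIiIiIiIiIiIiIiIiIiIiIiIiIiIiIiIiIiIiIiIiIiIiIiIiIiIiIiIiIiIiIiIiIiIiIiIiIiIiIiIiIiIiIiIiIiIiIiIiIiIiIiIiIiIiIiIiIiIiIiIiIiIiIiIiIiIiIiIiIiIiIiIiIiIiIiIiIiIiIiIiIiIiIiIiIiIiIiIiIiIiIiIiIiIiIiIiIiIiIiIiIiIiIiIiIiIiIiIiIiIiIiIiIiIiIiIiIiIiIiIiIiIiIiIiIiIiIiIiIiIiIiIiIiIiIiIiIiIiIiIiIiIiIiIiIiIiIiIiIiIiIiIiIiIiIiIiIiIiIiIiIiIiIiIiIiIiIiIiIiIiIiIiIiIiIiIiIiIiIiIiIiIiIiIiIiIiIiIiIiIiIiIiIiIiIiIiIiIiIiIiIiIiIiIiIiIiIiIiIiIiIiIiIiIiIiIiIiIiIiIiIiIiIiIiIiIiIiIiIiIiIiIiIiIiIiIiIiIiIiIiIiIiIiIiIiIiIiIiIiIiIiIiIiIiIiIiIiIiIiIiIiIiIiIiIiIiIiIiIiIiIiIiIiIiIiIiIiIiIiIiIiIiIiIiIiIiIiIiIiIiIiIiIiIiIiIiIiIiIiIiIiIiIiIiIiIiIiIiIiIiIiIiIiIiIiIiIiIiIiIiIiIiIiIiIiIiIiIiIiIiIiIiIiIiIiIiIiIiIiIiIiIiIiIiIiIiIiIiIiIiIiIiIiIiIiIiIiIiIiIiIiIiIiIiIiIiIiIiIiIiIiIiIiIiIiIiIiIiIiIiIiIiIiIiIiIiIiIiIiIiIiIiIiIiIiIiIiIiIiIiIiIiIiIiIiIiIiIiIiIiIiIiIiIiIiIiIiIiIiIiIiIiIiIiIiIiIiIiIiIiIiIiIiIiIiIiIiIiIiIiIiIiIiIiIiIiIiIiIiIiIiIiIi"/>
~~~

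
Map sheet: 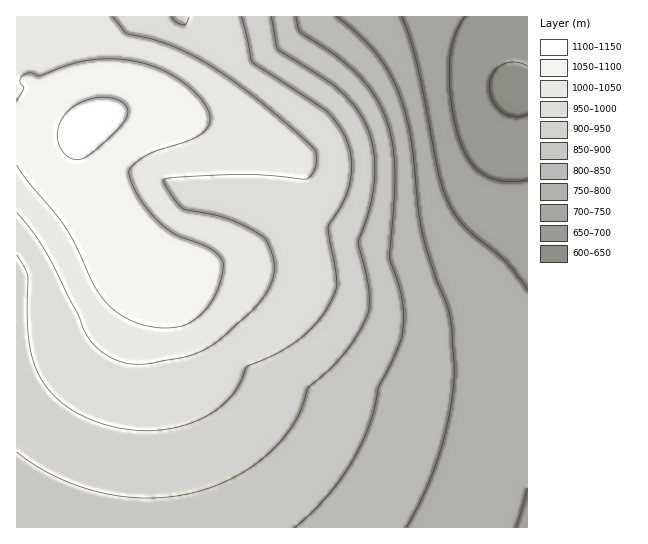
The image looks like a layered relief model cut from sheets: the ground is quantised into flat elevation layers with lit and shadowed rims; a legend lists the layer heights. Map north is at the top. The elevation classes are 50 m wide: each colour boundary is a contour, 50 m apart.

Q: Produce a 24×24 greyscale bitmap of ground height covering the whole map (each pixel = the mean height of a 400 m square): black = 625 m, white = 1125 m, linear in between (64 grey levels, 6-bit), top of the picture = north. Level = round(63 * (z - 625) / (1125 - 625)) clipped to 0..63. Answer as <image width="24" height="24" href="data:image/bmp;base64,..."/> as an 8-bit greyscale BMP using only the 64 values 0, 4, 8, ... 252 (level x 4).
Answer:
<image width="24" height="24" href="data:image/bmp;base64,Qk12BgAAAAAAADYEAAAoAAAAGAAAABgAAAABAAgAAAAAAEACAAATCwAAEwsAAAABAAAAAAAAAAAAAAEBAQACAgIAAwMDAAQEBAAFBQUABgYGAAcHBwAICAgACQkJAAoKCgALCwsADAwMAA0NDQAODg4ADw8PABAQEAAREREAEhISABMTEwAUFBQAFRUVABYWFgAXFxcAGBgYABkZGQAaGhoAGxsbABwcHAAdHR0AHh4eAB8fHwAgICAAISEhACIiIgAjIyMAJCQkACUlJQAmJiYAJycnACgoKAApKSkAKioqACsrKwAsLCwALS0tAC4uLgAvLy8AMDAwADExMQAyMjIAMzMzADQ0NAA1NTUANjY2ADc3NwA4ODgAOTk5ADo6OgA7OzsAPDw8AD09PQA+Pj4APz8/AEBAQABBQUEAQkJCAENDQwBEREQARUVFAEZGRgBHR0cASEhIAElJSQBKSkoAS0tLAExMTABNTU0ATk5OAE9PTwBQUFAAUVFRAFJSUgBTU1MAVFRUAFVVVQBWVlYAV1dXAFhYWABZWVkAWlpaAFtbWwBcXFwAXV1dAF5eXgBfX18AYGBgAGFhYQBiYmIAY2NjAGRkZABlZWUAZmZmAGdnZwBoaGgAaWlpAGpqagBra2sAbGxsAG1tbQBubm4Ab29vAHBwcABxcXEAcnJyAHNzcwB0dHQAdXV1AHZ2dgB3d3cAeHh4AHl5eQB6enoAe3t7AHx8fAB9fX0Afn5+AH9/fwCAgIAAgYGBAIKCggCDg4MAhISEAIWFhQCGhoYAh4eHAIiIiACJiYkAioqKAIuLiwCMjIwAjY2NAI6OjgCPj48AkJCQAJGRkQCSkpIAk5OTAJSUlACVlZUAlpaWAJeXlwCYmJgAmZmZAJqamgCbm5sAnJycAJ2dnQCenp4An5+fAKCgoAChoaEAoqKiAKOjowCkpKQApaWlAKampgCnp6cAqKioAKmpqQCqqqoAq6urAKysrACtra0Arq6uAK+vrwCwsLAAsbGxALKysgCzs7MAtLS0ALW1tQC2trYAt7e3ALi4uAC5ubkAurq6ALu7uwC8vLwAvb29AL6+vgC/v78AwMDAAMHBwQDCwsIAw8PDAMTExADFxcUAxsbGAMfHxwDIyMgAycnJAMrKygDLy8sAzMzMAM3NzQDOzs4Az8/PANDQ0ADR0dEA0tLSANPT0wDU1NQA1dXVANbW1gDX19cA2NjYANnZ2QDa2toA29vbANzc3ADd3d0A3t7eAN/f3wDg4OAA4eHhAOLi4gDj4+MA5OTkAOXl5QDm5uYA5+fnAOjo6ADp6ekA6urqAOvr6wDs7OwA7e3tAO7u7gDv7+8A8PDwAPHx8QDy8vIA8/PzAPT09AD19fUA9vb2APf39wD4+PgA+fn5APr6+gD7+/sA/Pz8AP39/QD+/v4A////AHx8gISEhISEhIB8fHhwbGhkXFhUUEhEQICEiIiMjIyMiIiEgHx4cGxoYFxUUExEQIiIjJCQlJSUkIyMiIB8eHBsZGBYVExIRIyQlJiYnJyYmJSQjIiAfHRsaGBcVFBIRJSYnKCgpKSkoJyYlIyEgHhwaGRcVFBIRJicpKiorKysqKScmJCIhHx0bGRcWFBMRJykqLC0tLSwsKiknJSMhHx0bGhgWFBMRKCosLS4vLy4tLCooJyUjIR8cGhgWFBMRKSstLzAxMjIwLiwrKSglIyAdGxgWFBMRKSwuMDM1NjY0MS8tLCooJSIfGxgWFBIRKSwvMzY4OTk3NDEvLiwpJiMfGxgVExIRKSwxNTg6Ozo5NjIwLy0rJyMeGhcUExEQKi8zNzk7Ojk4NjMwLy0qJiEdGRYTEhAPLTE1ODk6ODY1NDIwLi0qJSEdGBUSEA8OMDQ3OTk4NjIxMC4tLi0qJyIdGBQQDg0NMzY5OTk2My8tLCwtLi4sKSQeGBMPDAsLNjk6Ojg1MTAvLy8vLy8tKiQeFxINCgkJODo8PDo3NTQzMjIxMTAuKiQeFxAMCAcHODs8PTw6ODc2NDMyMC8sKCMdFg8KBwUFODo8PTw7Ojg2NTIwLiwpJSAbFA4JBgQDNjg6Ozs6OTc1MzAtKyglIR0YEw4JBQMCNTY2Nzg3NjQyLywpJiMhHRoWEQ0JBQMDNTU0MzMyMS8tLComIh8cGhcTEA0JBgUEMzMzMjAuLCoqKyklIBsZFhQSDw0KCAcGA=="/>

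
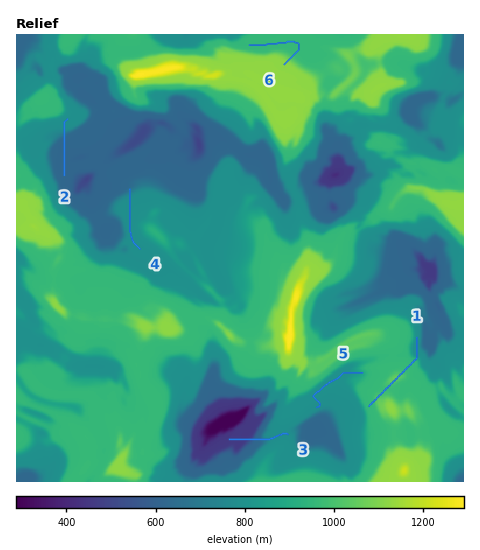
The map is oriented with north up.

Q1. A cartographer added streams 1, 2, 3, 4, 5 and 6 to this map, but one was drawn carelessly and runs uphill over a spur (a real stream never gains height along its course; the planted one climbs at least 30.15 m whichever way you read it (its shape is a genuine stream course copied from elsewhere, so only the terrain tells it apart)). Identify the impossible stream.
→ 1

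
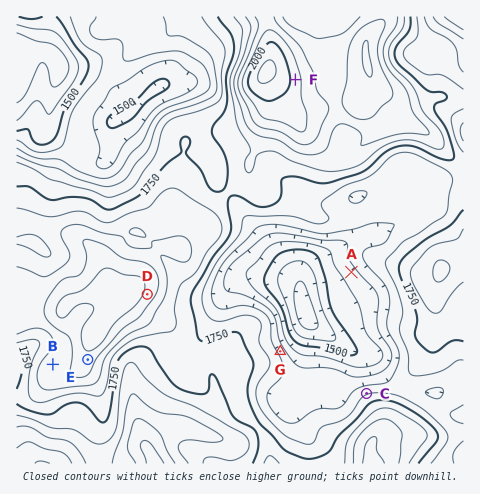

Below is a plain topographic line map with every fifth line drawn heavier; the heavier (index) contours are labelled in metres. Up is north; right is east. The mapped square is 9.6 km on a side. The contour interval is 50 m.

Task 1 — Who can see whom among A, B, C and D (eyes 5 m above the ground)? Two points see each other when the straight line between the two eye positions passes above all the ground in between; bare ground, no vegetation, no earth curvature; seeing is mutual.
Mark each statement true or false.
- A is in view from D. true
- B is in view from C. false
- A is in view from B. false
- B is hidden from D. true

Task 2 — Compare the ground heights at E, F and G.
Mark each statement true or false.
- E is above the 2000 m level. false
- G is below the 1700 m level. true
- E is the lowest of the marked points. false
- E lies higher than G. true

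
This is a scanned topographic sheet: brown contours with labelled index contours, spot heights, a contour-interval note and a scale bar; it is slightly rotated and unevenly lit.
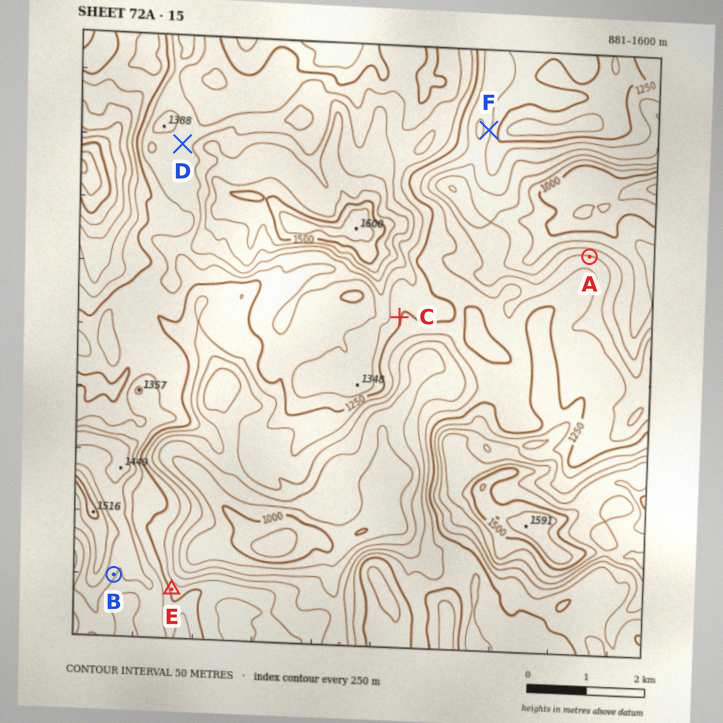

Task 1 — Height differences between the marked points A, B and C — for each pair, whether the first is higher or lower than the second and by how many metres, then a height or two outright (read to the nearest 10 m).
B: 210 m higher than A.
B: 110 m higher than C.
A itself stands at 1150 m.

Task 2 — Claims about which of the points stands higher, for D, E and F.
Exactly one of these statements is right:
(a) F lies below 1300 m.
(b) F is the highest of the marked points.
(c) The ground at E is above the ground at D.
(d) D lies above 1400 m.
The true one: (a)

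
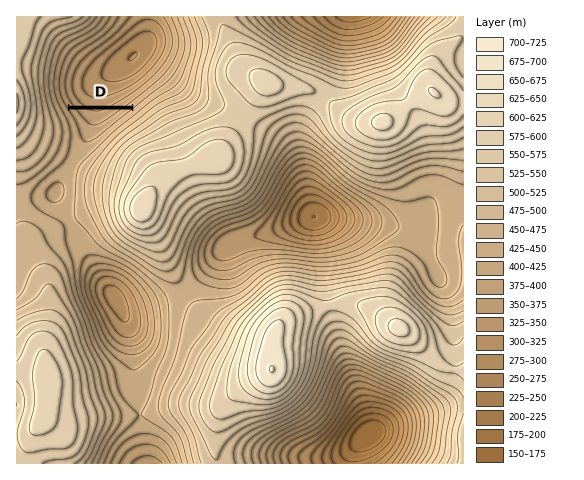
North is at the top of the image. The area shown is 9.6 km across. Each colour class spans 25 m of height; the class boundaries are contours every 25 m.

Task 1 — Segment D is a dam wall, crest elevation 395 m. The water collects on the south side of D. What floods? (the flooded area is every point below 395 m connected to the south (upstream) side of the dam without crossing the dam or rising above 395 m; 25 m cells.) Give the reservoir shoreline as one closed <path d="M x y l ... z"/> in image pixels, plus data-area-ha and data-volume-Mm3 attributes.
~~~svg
<path d="M129 109l-59 1 7 9 7 17 6 2 9-4 18-15 10-7 2-3z" data-area-ha="44" data-volume-Mm3="8.27"/>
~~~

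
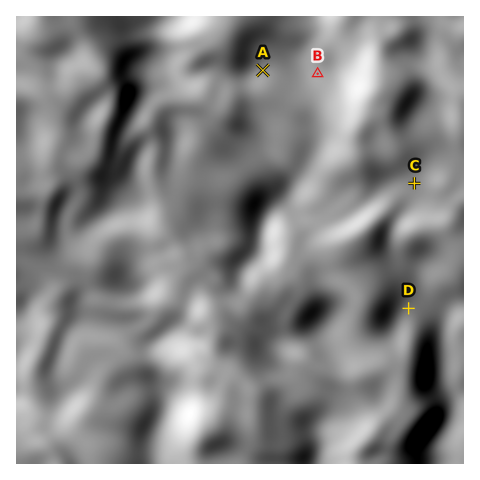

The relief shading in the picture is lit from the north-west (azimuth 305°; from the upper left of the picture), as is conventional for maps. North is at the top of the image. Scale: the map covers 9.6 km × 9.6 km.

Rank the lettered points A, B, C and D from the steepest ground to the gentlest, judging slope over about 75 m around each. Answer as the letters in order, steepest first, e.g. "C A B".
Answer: C D B A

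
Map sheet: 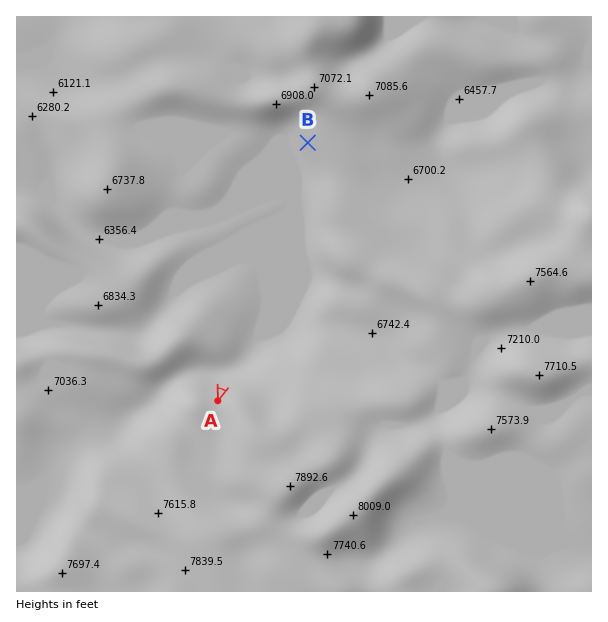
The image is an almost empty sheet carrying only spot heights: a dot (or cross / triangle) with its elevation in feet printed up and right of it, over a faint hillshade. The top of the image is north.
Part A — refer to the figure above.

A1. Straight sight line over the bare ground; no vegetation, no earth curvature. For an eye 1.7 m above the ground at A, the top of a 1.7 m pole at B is in view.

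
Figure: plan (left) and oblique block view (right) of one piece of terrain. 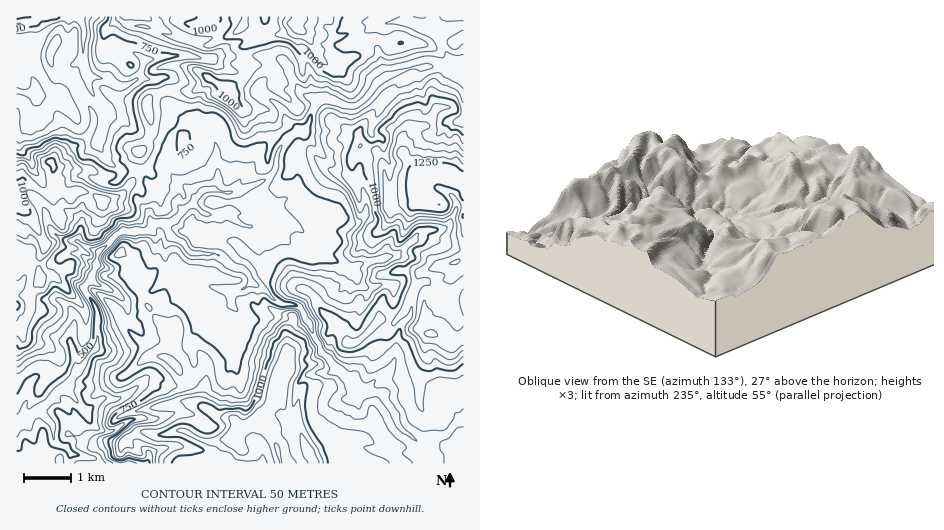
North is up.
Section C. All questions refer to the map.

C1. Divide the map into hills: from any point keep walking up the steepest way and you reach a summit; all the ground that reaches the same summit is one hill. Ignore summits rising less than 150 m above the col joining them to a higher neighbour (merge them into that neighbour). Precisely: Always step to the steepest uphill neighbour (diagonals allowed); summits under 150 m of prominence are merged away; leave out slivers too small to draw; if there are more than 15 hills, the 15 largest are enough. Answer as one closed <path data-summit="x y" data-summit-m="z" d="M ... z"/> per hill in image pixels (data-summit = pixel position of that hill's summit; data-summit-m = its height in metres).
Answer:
<path data-summit="439 204" data-summit-m="1300" d="M440 66l-27 1-24 9-11 5-12 17-11 8-8 0-19-7-8 0-9 14-6 17-7 2-10 5-11 18-10-4-8 0-5 11-22 30-10 0-8-3 4-8 0-12-2-4 1-18-4-16-18-12-6 0-11 9-8 11-5 23 7 13 19 17 4 4 0 5-22 20-6 3-13 0-6 7-4 1-24 0-21 19-7 28-8 9 10 16 4 9 0 30-2 5-20 24-10 16 13 17 8 5 15-11 20-1 28-22 9 2 15 8 13-2 5-7 3-12-5-21 8-18-2-7 17 0 19-15-1-9 1-4 11-2 10-6 11 6 15 14 14 1 8 4 18 36 1 7 40 39 24 5 2 7 9 12 5 13 23 18 2 19 38 0 1-386z"/><path data-summit="294 24" data-summit-m="1177" d="M463 16l-385 0 6 11 0 16 17 3 14 0 16 5 13 9-6 17-14 9-6 0-12-7-18-2 2 11 15 23 0 12-6 16 0 7 6 12 17 13 17 0 16 18 18-1 3 2 3 5-1 9 5 6 10-7 2-7-23-21-5-9-2-9 7-23 17-15 11 2 13 10 4 16-1 18 2 4 0 12-4 8 8 3 10 0 22-30 5-11 8 0 10 4 11-18 10-5 7-2 6-17 9-14 8 0 19 7 8 0 10-7 17-20 31-12 27-1 23 12z"/><path data-summit="278 449" data-summit-m="1160" d="M253 283l-10 6-11 2-1 4 1 9-19 15-17 0 2 7-8 18 5 21-3 12-5 7-13 2-15-8-9-2-21 18-11 5-16 0-15 11-8-5-13-17-7 2-6 8 7 3 7 8 9 14-2 12-9 12 8 8 22 3 4 6 325 0 2-10-3-9-23-18-5-13-9-12-2-7-24-5-40-39-1-7-18-36-8-4-14-1-15-14z"/><path data-summit="21 208" data-summit-m="1031" d="M18 91l-2 0 1 332 12-6 23-17 7-10 7-2 10-16 20-24 2-35-4-9-10-16 8-9 7-28 21-19 28-1 6-7 13 0 6-3 10-11-5-6 1-9-6-7-18 1-16-18-17 0-10-6-7-7-6-12 3-17-11-6-13-2-17-23-19-2-8-3z"/>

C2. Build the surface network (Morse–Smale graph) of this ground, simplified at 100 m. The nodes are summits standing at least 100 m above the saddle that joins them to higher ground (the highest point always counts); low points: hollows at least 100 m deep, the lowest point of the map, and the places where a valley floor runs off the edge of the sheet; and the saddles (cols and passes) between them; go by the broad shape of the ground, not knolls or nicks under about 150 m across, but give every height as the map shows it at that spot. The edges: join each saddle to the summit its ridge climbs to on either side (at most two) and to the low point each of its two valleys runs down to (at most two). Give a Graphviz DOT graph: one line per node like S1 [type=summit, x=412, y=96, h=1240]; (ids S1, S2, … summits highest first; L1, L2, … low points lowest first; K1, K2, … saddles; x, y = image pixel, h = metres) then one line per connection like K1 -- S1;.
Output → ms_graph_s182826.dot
graph terrain {
  S1 [type=summit, x=439, y=204, h=1300];
  S2 [type=summit, x=294, y=24, h=1177];
  S3 [type=summit, x=278, y=449, h=1160];
  S4 [type=summit, x=21, y=209, h=1031];
  L1 [type=low, x=22, y=421, h=405];
  L2 [type=low, x=18, y=24, h=448];
  K1 [type=saddle, x=186, y=383, h=826];
  K2 [type=saddle, x=162, y=91, h=820];
  K3 [type=saddle, x=452, y=74, h=814];
  K4 [type=saddle, x=136, y=171, h=780];
  K1 -- S1;
  K1 -- S3;
  K1 -- L1;
  K2 -- S1;
  K2 -- S2;
  K2 -- L1;
  K2 -- L2;
  K3 -- S1;
  K3 -- S2;
  K3 -- L1;
  K4 -- S1;
  K4 -- S4;
  K4 -- L1;
  K4 -- L2;
}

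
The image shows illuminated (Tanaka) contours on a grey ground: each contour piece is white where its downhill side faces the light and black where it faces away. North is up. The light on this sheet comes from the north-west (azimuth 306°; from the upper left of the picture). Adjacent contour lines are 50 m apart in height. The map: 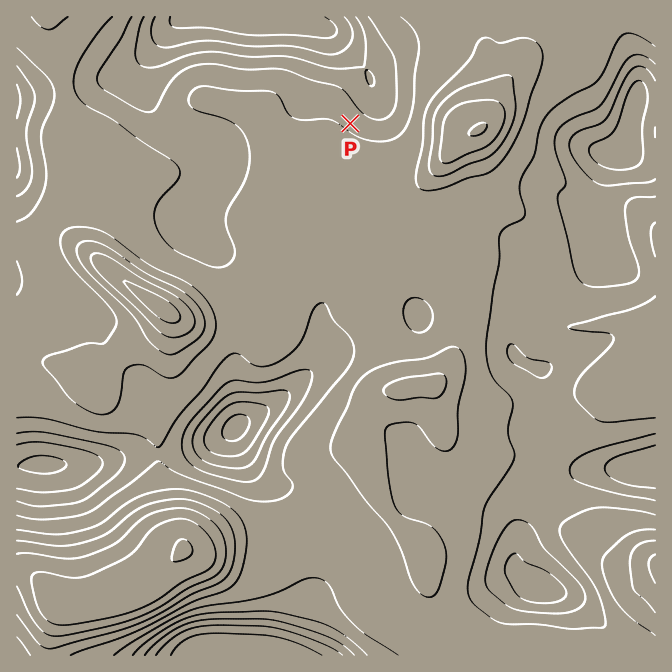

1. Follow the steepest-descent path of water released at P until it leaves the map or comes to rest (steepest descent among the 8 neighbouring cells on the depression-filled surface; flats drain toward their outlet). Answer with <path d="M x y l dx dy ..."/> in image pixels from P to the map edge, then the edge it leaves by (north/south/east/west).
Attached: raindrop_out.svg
<path d="M350 123l20-20 0-30-46-46-9-2-1-2-4 0-6-3-12-2-2-1"/>
exit: north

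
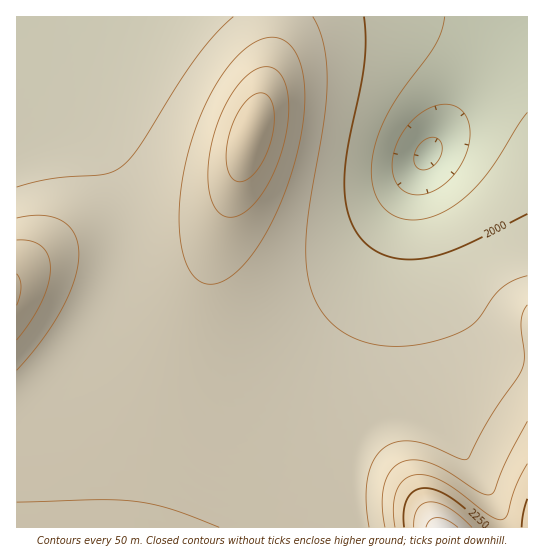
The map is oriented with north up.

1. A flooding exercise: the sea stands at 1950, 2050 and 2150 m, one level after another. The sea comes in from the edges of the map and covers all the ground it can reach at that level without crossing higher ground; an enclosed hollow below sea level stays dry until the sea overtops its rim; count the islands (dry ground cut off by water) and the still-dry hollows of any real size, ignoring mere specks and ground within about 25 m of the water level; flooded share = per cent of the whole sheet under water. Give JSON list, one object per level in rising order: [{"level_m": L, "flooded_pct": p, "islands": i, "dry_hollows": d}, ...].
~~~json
[{"level_m": 1950, "flooded_pct": 8, "islands": 0, "dry_hollows": 0}, {"level_m": 2050, "flooded_pct": 35, "islands": 0, "dry_hollows": 0}, {"level_m": 2150, "flooded_pct": 92, "islands": 1, "dry_hollows": 0}]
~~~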